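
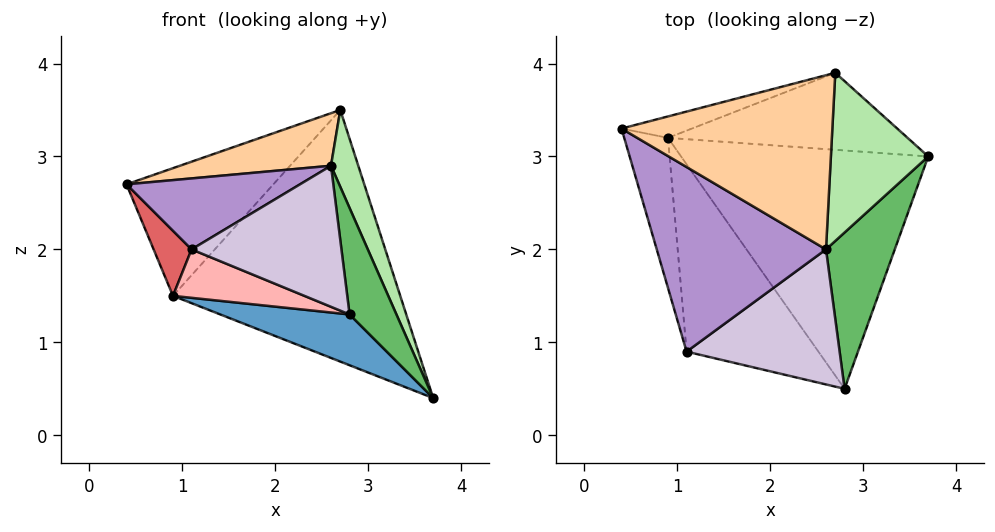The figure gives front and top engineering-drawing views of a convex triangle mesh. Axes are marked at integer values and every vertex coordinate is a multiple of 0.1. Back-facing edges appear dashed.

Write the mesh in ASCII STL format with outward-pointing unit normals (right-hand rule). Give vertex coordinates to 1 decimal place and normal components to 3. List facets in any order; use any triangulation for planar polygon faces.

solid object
 facet normal -0.371 -0.194 -0.908
  outer loop
   vertex 0.9 3.2 1.5
   vertex 3.7 3.0 0.4
   vertex 2.8 0.5 1.3
  endloop
 endfacet
 facet normal -0.196 0.967 -0.162
  outer loop
   vertex 0.9 3.2 1.5
   vertex 0.4 3.3 2.7
   vertex 2.7 3.9 3.5
  endloop
 endfacet
 facet normal -0.047 0.955 -0.292
  outer loop
   vertex 0.9 3.2 1.5
   vertex 2.7 3.9 3.5
   vertex 3.7 3.0 0.4
  endloop
 endfacet
 facet normal -0.250 -0.280 0.927
  outer loop
   vertex 2.6 2.0 2.9
   vertex 2.7 3.9 3.5
   vertex 0.4 3.3 2.7
  endloop
 endfacet
 facet normal 0.923 -0.217 0.319
  outer loop
   vertex 2.6 2.0 2.9
   vertex 2.8 0.5 1.3
   vertex 3.7 3.0 0.4
  endloop
 endfacet
 facet normal 0.926 -0.157 0.344
  outer loop
   vertex 2.6 2.0 2.9
   vertex 3.7 3.0 0.4
   vertex 2.7 3.9 3.5
  endloop
 endfacet
 facet normal -0.916 -0.160 -0.368
  outer loop
   vertex 1.1 0.9 2.0
   vertex 0.4 3.3 2.7
   vertex 0.9 3.2 1.5
  endloop
 endfacet
 facet normal -0.416 -0.228 -0.880
  outer loop
   vertex 1.1 0.9 2.0
   vertex 0.9 3.2 1.5
   vertex 2.8 0.5 1.3
  endloop
 endfacet
 facet normal -0.285 -0.344 0.895
  outer loop
   vertex 1.1 0.9 2.0
   vertex 2.6 2.0 2.9
   vertex 0.4 3.3 2.7
  endloop
 endfacet
 facet normal 0.114 -0.718 0.687
  outer loop
   vertex 1.1 0.9 2.0
   vertex 2.8 0.5 1.3
   vertex 2.6 2.0 2.9
  endloop
 endfacet
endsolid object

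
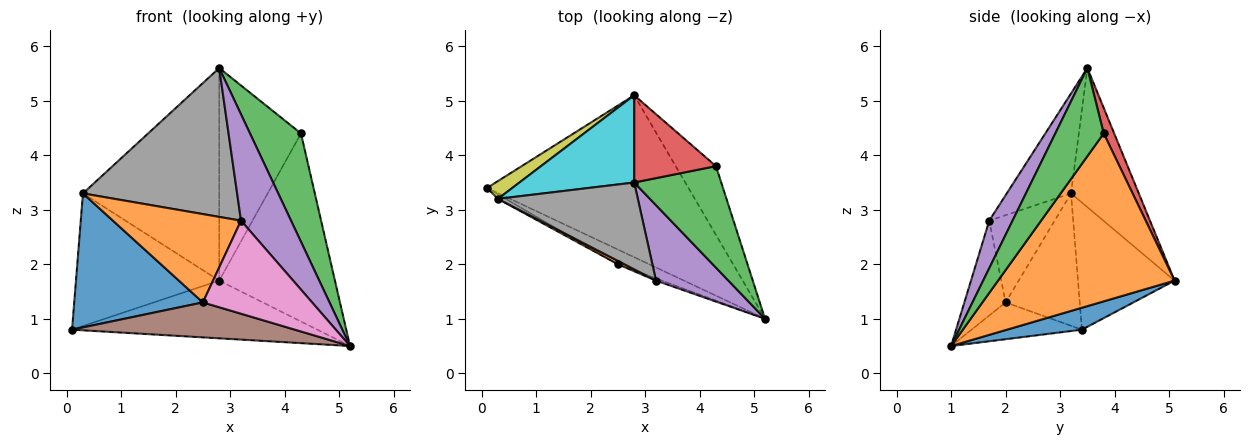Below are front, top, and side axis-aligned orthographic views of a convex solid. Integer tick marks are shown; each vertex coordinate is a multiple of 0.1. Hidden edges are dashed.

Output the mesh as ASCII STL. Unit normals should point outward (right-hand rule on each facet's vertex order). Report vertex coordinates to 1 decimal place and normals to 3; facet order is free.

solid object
 facet normal 0.102 0.334 -0.937
  outer loop
   vertex 2.8 5.1 1.7
   vertex 5.2 1.0 0.5
   vertex 0.1 3.4 0.8
  endloop
 endfacet
 facet normal 0.820 0.538 -0.197
  outer loop
   vertex 4.3 3.8 4.4
   vertex 5.2 1.0 0.5
   vertex 2.8 5.1 1.7
  endloop
 endfacet
 facet normal 0.570 -0.600 0.562
  outer loop
   vertex 4.3 3.8 4.4
   vertex 2.8 3.5 5.6
   vertex 5.2 1.0 0.5
  endloop
 endfacet
 facet normal 0.118 0.919 0.377
  outer loop
   vertex 4.3 3.8 4.4
   vertex 2.8 5.1 1.7
   vertex 2.8 3.5 5.6
  endloop
 endfacet
 facet normal 0.355 -0.762 0.541
  outer loop
   vertex 3.2 1.7 2.8
   vertex 5.2 1.0 0.5
   vertex 2.8 3.5 5.6
  endloop
 endfacet
 facet normal -0.415 -0.838 -0.354
  outer loop
   vertex 2.5 2.0 1.3
   vertex 0.1 3.4 0.8
   vertex 5.2 1.0 0.5
  endloop
 endfacet
 facet normal -0.353 -0.935 -0.022
  outer loop
   vertex 2.5 2.0 1.3
   vertex 5.2 1.0 0.5
   vertex 3.2 1.7 2.8
  endloop
 endfacet
 facet normal -0.339 -0.813 0.474
  outer loop
   vertex 0.3 3.2 3.3
   vertex 3.2 1.7 2.8
   vertex 2.8 3.5 5.6
  endloop
 endfacet
 facet normal -0.556 0.824 0.110
  outer loop
   vertex 0.3 3.2 3.3
   vertex 2.8 5.1 1.7
   vertex 0.1 3.4 0.8
  endloop
 endfacet
 facet normal -0.418 0.840 0.345
  outer loop
   vertex 0.3 3.2 3.3
   vertex 2.8 3.5 5.6
   vertex 2.8 5.1 1.7
  endloop
 endfacet
 facet normal -0.499 -0.866 -0.029
  outer loop
   vertex 0.3 3.2 3.3
   vertex 0.1 3.4 0.8
   vertex 2.5 2.0 1.3
  endloop
 endfacet
 facet normal -0.455 -0.890 0.034
  outer loop
   vertex 0.3 3.2 3.3
   vertex 2.5 2.0 1.3
   vertex 3.2 1.7 2.8
  endloop
 endfacet
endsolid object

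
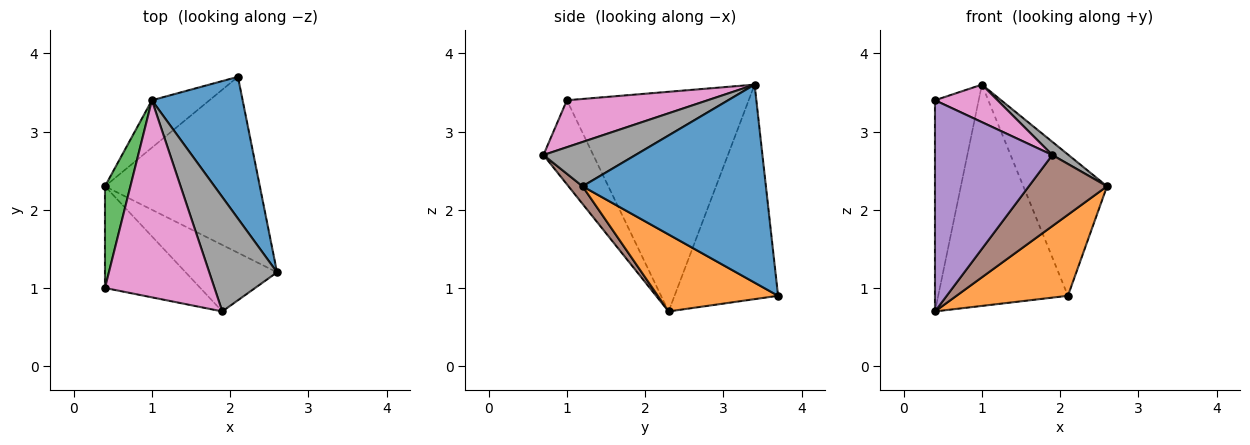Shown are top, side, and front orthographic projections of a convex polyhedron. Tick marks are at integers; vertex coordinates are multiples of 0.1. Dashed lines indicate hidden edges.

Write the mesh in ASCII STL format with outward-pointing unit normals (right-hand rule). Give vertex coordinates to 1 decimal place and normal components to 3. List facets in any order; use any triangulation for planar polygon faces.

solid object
 facet normal 0.840 0.383 0.385
  outer loop
   vertex 1.0 3.4 3.6
   vertex 2.6 1.2 2.3
   vertex 2.1 3.7 0.9
  endloop
 endfacet
 facet normal 0.411 -0.381 -0.828
  outer loop
   vertex 0.4 2.3 0.7
   vertex 2.1 3.7 0.9
   vertex 2.6 1.2 2.3
  endloop
 endfacet
 facet normal -0.966 0.232 0.112
  outer loop
   vertex 0.4 2.3 0.7
   vertex 0.4 1.0 3.4
   vertex 1.0 3.4 3.6
  endloop
 endfacet
 facet normal -0.615 0.771 -0.165
  outer loop
   vertex 0.4 2.3 0.7
   vertex 1.0 3.4 3.6
   vertex 2.1 3.7 0.9
  endloop
 endfacet
 facet normal -0.357 -0.841 -0.405
  outer loop
   vertex 1.9 0.7 2.7
   vertex 0.4 1.0 3.4
   vertex 0.4 2.3 0.7
  endloop
 endfacet
 facet normal 0.130 -0.724 -0.677
  outer loop
   vertex 1.9 0.7 2.7
   vertex 0.4 2.3 0.7
   vertex 2.6 1.2 2.3
  endloop
 endfacet
 facet normal 0.388 -0.172 0.905
  outer loop
   vertex 1.9 0.7 2.7
   vertex 1.0 3.4 3.6
   vertex 0.4 1.0 3.4
  endloop
 endfacet
 facet normal 0.545 -0.096 0.833
  outer loop
   vertex 1.9 0.7 2.7
   vertex 2.6 1.2 2.3
   vertex 1.0 3.4 3.6
  endloop
 endfacet
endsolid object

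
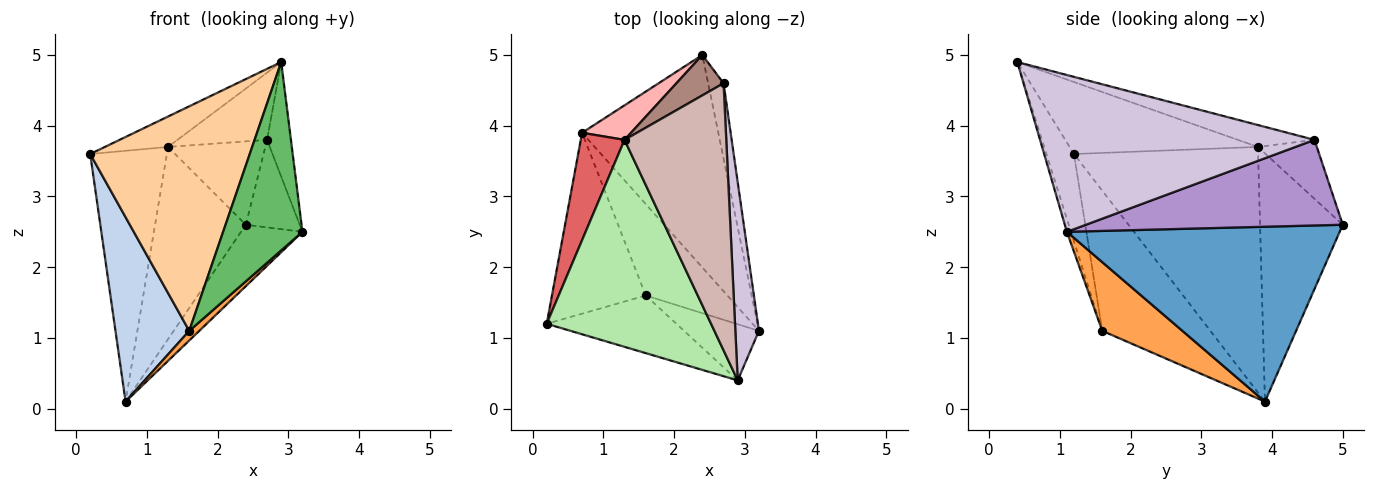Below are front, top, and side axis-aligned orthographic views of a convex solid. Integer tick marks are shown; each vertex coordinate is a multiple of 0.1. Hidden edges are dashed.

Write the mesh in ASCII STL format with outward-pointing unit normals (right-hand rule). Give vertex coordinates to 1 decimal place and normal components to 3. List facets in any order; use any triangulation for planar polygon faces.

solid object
 facet normal 0.777 0.175 -0.605
  outer loop
   vertex 0.7 3.9 0.1
   vertex 2.4 5.0 2.6
   vertex 3.2 1.1 2.5
  endloop
 endfacet
 facet normal -0.723 -0.493 -0.484
  outer loop
   vertex 1.6 1.6 1.1
   vertex 0.2 1.2 3.6
   vertex 0.7 3.9 0.1
  endloop
 endfacet
 facet normal 0.642 -0.080 -0.762
  outer loop
   vertex 1.6 1.6 1.1
   vertex 0.7 3.9 0.1
   vertex 3.2 1.1 2.5
  endloop
 endfacet
 facet normal -0.165 -0.955 -0.245
  outer loop
   vertex 1.6 1.6 1.1
   vertex 2.9 0.4 4.9
   vertex 0.2 1.2 3.6
  endloop
 endfacet
 facet normal -0.049 -0.957 -0.285
  outer loop
   vertex 1.6 1.6 1.1
   vertex 3.2 1.1 2.5
   vertex 2.9 0.4 4.9
  endloop
 endfacet
 facet normal -0.398 0.133 0.908
  outer loop
   vertex 1.3 3.8 3.7
   vertex 0.2 1.2 3.6
   vertex 2.9 0.4 4.9
  endloop
 endfacet
 facet normal -0.911 0.379 0.162
  outer loop
   vertex 1.3 3.8 3.7
   vertex 0.7 3.9 0.1
   vertex 0.2 1.2 3.6
  endloop
 endfacet
 facet normal -0.668 0.733 0.132
  outer loop
   vertex 1.3 3.8 3.7
   vertex 2.4 5.0 2.6
   vertex 0.7 3.9 0.1
  endloop
 endfacet
 facet normal 0.964 0.202 -0.174
  outer loop
   vertex 2.7 4.6 3.8
   vertex 3.2 1.1 2.5
   vertex 2.4 5.0 2.6
  endloop
 endfacet
 facet normal 0.985 0.086 0.148
  outer loop
   vertex 2.7 4.6 3.8
   vertex 2.9 0.4 4.9
   vertex 3.2 1.1 2.5
  endloop
 endfacet
 facet normal -0.479 0.790 0.383
  outer loop
   vertex 2.7 4.6 3.8
   vertex 2.4 5.0 2.6
   vertex 1.3 3.8 3.7
  endloop
 endfacet
 facet normal -0.204 0.239 0.949
  outer loop
   vertex 2.7 4.6 3.8
   vertex 1.3 3.8 3.7
   vertex 2.9 0.4 4.9
  endloop
 endfacet
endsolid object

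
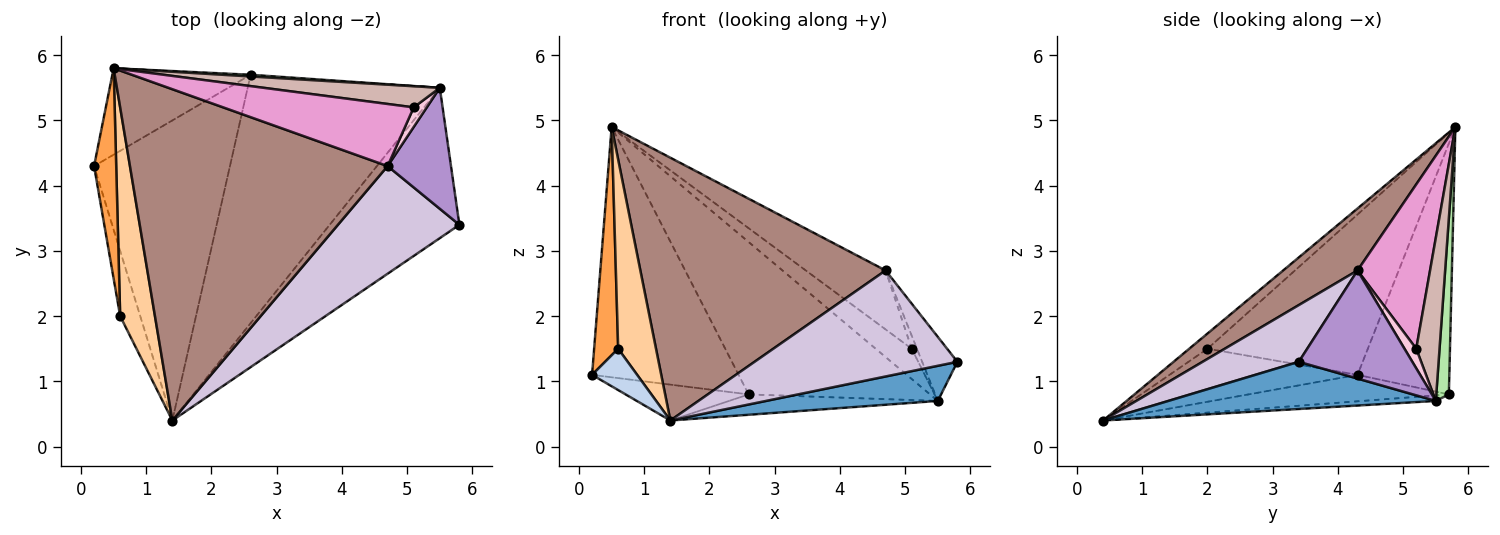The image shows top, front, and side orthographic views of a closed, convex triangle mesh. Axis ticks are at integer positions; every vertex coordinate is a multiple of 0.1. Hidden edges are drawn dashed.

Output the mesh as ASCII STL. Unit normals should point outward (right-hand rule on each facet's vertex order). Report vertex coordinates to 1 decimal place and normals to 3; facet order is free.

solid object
 facet normal 0.334 -0.215 -0.918
  outer loop
   vertex 5.5 5.5 0.7
   vertex 5.8 3.4 1.3
   vertex 1.4 0.4 0.4
  endloop
 endfacet
 facet normal -0.913 -0.219 -0.345
  outer loop
   vertex 0.6 2.0 1.5
   vertex 0.2 4.3 1.1
   vertex 1.4 0.4 0.4
  endloop
 endfacet
 facet normal -0.980 -0.147 0.135
  outer loop
   vertex 0.6 2.0 1.5
   vertex 0.5 5.8 4.9
   vertex 0.2 4.3 1.1
  endloop
 endfacet
 facet normal -0.308 -0.639 0.705
  outer loop
   vertex 0.6 2.0 1.5
   vertex 1.4 0.4 0.4
   vertex 0.5 5.8 4.9
  endloop
 endfacet
 facet normal -0.510 0.813 -0.281
  outer loop
   vertex 2.6 5.7 0.8
   vertex 0.2 4.3 1.1
   vertex 0.5 5.8 4.9
  endloop
 endfacet
 facet normal 0.069 0.998 0.011
  outer loop
   vertex 2.6 5.7 0.8
   vertex 0.5 5.8 4.9
   vertex 5.5 5.5 0.7
  endloop
 endfacet
 facet normal -0.190 0.117 -0.975
  outer loop
   vertex 2.6 5.7 0.8
   vertex 1.4 0.4 0.4
   vertex 0.2 4.3 1.1
  endloop
 endfacet
 facet normal -0.029 0.082 -0.996
  outer loop
   vertex 2.6 5.7 0.8
   vertex 5.5 5.5 0.7
   vertex 1.4 0.4 0.4
  endloop
 endfacet
 facet normal 0.833 0.259 0.489
  outer loop
   vertex 4.7 4.3 2.7
   vertex 5.8 3.4 1.3
   vertex 5.5 5.5 0.7
  endloop
 endfacet
 facet normal 0.316 -0.666 0.676
  outer loop
   vertex 4.7 4.3 2.7
   vertex 1.4 0.4 0.4
   vertex 5.8 3.4 1.3
  endloop
 endfacet
 facet normal 0.185 -0.611 0.770
  outer loop
   vertex 4.7 4.3 2.7
   vertex 0.5 5.8 4.9
   vertex 1.4 0.4 0.4
  endloop
 endfacet
 facet normal 0.468 0.724 0.506
  outer loop
   vertex 5.1 5.2 1.5
   vertex 5.5 5.5 0.7
   vertex 0.5 5.8 4.9
  endloop
 endfacet
 facet normal 0.530 0.584 0.615
  outer loop
   vertex 5.1 5.2 1.5
   vertex 0.5 5.8 4.9
   vertex 4.7 4.3 2.7
  endloop
 endfacet
 facet normal 0.780 0.347 0.520
  outer loop
   vertex 5.1 5.2 1.5
   vertex 4.7 4.3 2.7
   vertex 5.5 5.5 0.7
  endloop
 endfacet
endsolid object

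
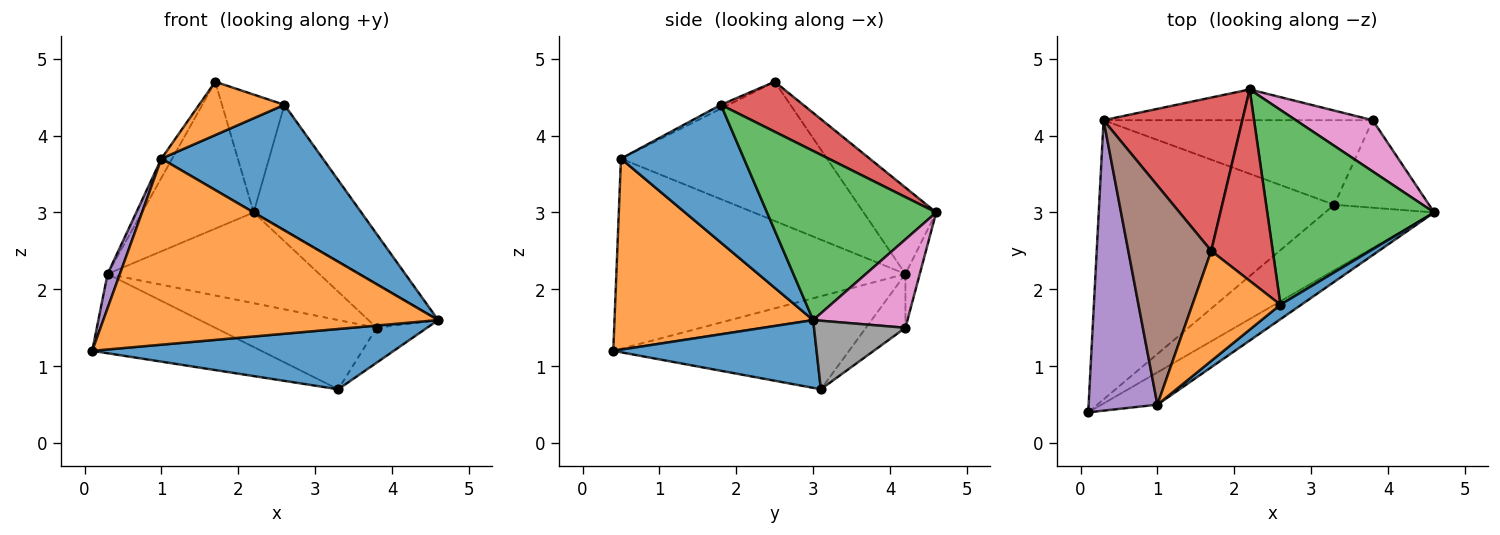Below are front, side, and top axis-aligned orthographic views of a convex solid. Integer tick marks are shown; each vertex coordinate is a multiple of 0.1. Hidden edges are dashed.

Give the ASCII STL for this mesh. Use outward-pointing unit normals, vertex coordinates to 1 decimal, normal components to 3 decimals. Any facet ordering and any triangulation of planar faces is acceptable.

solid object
 facet normal 0.416 -0.616 -0.669
  outer loop
   vertex 3.3 3.1 0.7
   vertex 4.6 3.0 1.6
   vertex 0.1 0.4 1.2
  endloop
 endfacet
 facet normal 0.505 -0.851 -0.148
  outer loop
   vertex 1.0 0.5 3.7
   vertex 0.1 0.4 1.2
   vertex 4.6 3.0 1.6
  endloop
 endfacet
 facet normal -0.356 0.255 -0.899
  outer loop
   vertex 0.3 4.2 2.2
   vertex 3.3 3.1 0.7
   vertex 0.1 0.4 1.2
  endloop
 endfacet
 facet normal -0.410 0.631 0.659
  outer loop
   vertex 0.3 4.2 2.2
   vertex 1.7 2.5 4.7
   vertex 2.2 4.6 3.0
  endloop
 endfacet
 facet normal -0.940 -0.040 0.340
  outer loop
   vertex 0.3 4.2 2.2
   vertex 0.1 0.4 1.2
   vertex 1.0 0.5 3.7
  endloop
 endfacet
 facet normal -0.858 0.045 0.511
  outer loop
   vertex 0.3 4.2 2.2
   vertex 1.0 0.5 3.7
   vertex 1.7 2.5 4.7
  endloop
 endfacet
 facet normal 0.659 0.487 0.573
  outer loop
   vertex 3.8 4.2 1.5
   vertex 2.2 4.6 3.0
   vertex 4.6 3.0 1.6
  endloop
 endfacet
 facet normal 0.558 0.307 -0.771
  outer loop
   vertex 3.8 4.2 1.5
   vertex 4.6 3.0 1.6
   vertex 3.3 3.1 0.7
  endloop
 endfacet
 facet normal -0.064 0.945 -0.320
  outer loop
   vertex 3.8 4.2 1.5
   vertex 0.3 4.2 2.2
   vertex 2.2 4.6 3.0
  endloop
 endfacet
 facet normal -0.153 0.626 -0.765
  outer loop
   vertex 3.8 4.2 1.5
   vertex 3.3 3.1 0.7
   vertex 0.3 4.2 2.2
  endloop
 endfacet
 facet normal 0.603 -0.792 0.092
  outer loop
   vertex 2.6 1.8 4.4
   vertex 1.0 0.5 3.7
   vertex 4.6 3.0 1.6
  endloop
 endfacet
 facet normal -0.039 -0.436 0.899
  outer loop
   vertex 2.6 1.8 4.4
   vertex 1.7 2.5 4.7
   vertex 1.0 0.5 3.7
  endloop
 endfacet
 facet normal 0.648 0.413 0.640
  outer loop
   vertex 2.6 1.8 4.4
   vertex 4.6 3.0 1.6
   vertex 2.2 4.6 3.0
  endloop
 endfacet
 facet normal 0.569 0.431 0.700
  outer loop
   vertex 2.6 1.8 4.4
   vertex 2.2 4.6 3.0
   vertex 1.7 2.5 4.7
  endloop
 endfacet
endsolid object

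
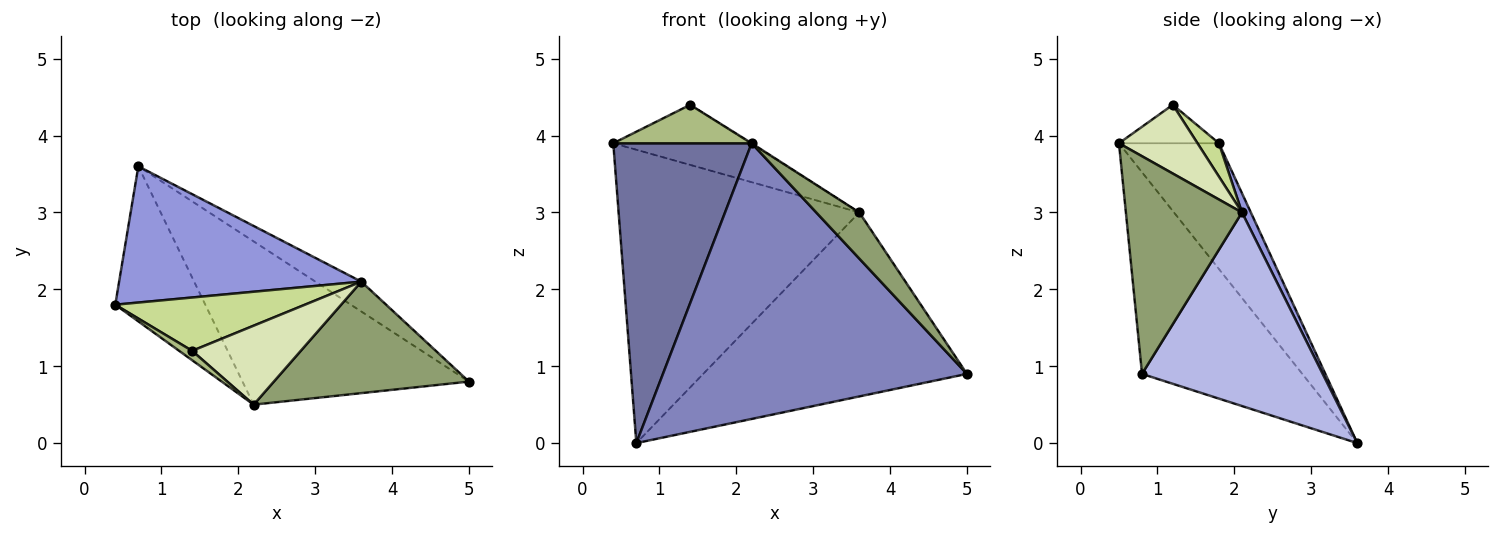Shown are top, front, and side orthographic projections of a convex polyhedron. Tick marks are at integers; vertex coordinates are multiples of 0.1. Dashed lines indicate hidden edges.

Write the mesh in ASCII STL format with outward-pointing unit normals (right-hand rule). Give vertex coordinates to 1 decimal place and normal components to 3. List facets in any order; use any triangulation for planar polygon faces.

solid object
 facet normal -0.540 -0.748 -0.387
  outer loop
   vertex 2.2 0.5 3.9
   vertex 0.4 1.8 3.9
   vertex 0.7 3.6 0.0
  endloop
 endfacet
 facet normal -0.413 -0.784 -0.464
  outer loop
   vertex 2.2 0.5 3.9
   vertex 0.7 3.6 0.0
   vertex 5.0 0.8 0.9
  endloop
 endfacet
 facet normal 0.033 0.906 0.421
  outer loop
   vertex 3.6 2.1 3.0
   vertex 0.7 3.6 0.0
   vertex 0.4 1.8 3.9
  endloop
 endfacet
 facet normal 0.560 0.818 -0.133
  outer loop
   vertex 3.6 2.1 3.0
   vertex 5.0 0.8 0.9
   vertex 0.7 3.6 0.0
  endloop
 endfacet
 facet normal 0.718 -0.266 0.643
  outer loop
   vertex 3.6 2.1 3.0
   vertex 2.2 0.5 3.9
   vertex 5.0 0.8 0.9
  endloop
 endfacet
 facet normal -0.574 -0.795 0.194
  outer loop
   vertex 1.4 1.2 4.4
   vertex 0.4 1.8 3.9
   vertex 2.2 0.5 3.9
  endloop
 endfacet
 facet normal 0.116 0.743 0.660
  outer loop
   vertex 1.4 1.2 4.4
   vertex 3.6 2.1 3.0
   vertex 0.4 1.8 3.9
  endloop
 endfacet
 facet normal 0.535 0.007 0.845
  outer loop
   vertex 1.4 1.2 4.4
   vertex 2.2 0.5 3.9
   vertex 3.6 2.1 3.0
  endloop
 endfacet
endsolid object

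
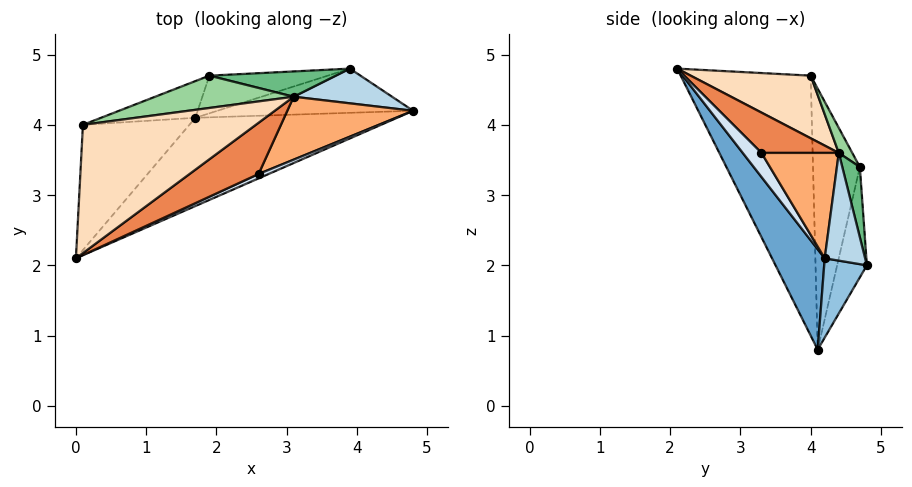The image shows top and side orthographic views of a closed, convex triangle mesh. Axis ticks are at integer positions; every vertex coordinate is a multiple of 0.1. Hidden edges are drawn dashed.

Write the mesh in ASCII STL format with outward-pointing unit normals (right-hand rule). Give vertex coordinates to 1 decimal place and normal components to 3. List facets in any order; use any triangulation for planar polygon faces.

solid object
 facet normal 0.186 -0.908 -0.375
  outer loop
   vertex 1.7 4.1 0.8
   vertex 4.8 4.2 2.1
   vertex 0.0 2.1 4.8
  endloop
 endfacet
 facet normal 0.348 0.378 -0.858
  outer loop
   vertex 3.9 4.8 2.0
   vertex 4.8 4.2 2.1
   vertex 1.7 4.1 0.8
  endloop
 endfacet
 facet normal 0.468 0.773 0.427
  outer loop
   vertex 3.1 4.4 3.6
   vertex 4.8 4.2 2.1
   vertex 3.9 4.8 2.0
  endloop
 endfacet
 facet normal 0.486 -0.850 0.202
  outer loop
   vertex 2.6 3.3 3.6
   vertex 0.0 2.1 4.8
   vertex 4.8 4.2 2.1
  endloop
 endfacet
 facet normal 0.492 -0.223 0.842
  outer loop
   vertex 2.6 3.3 3.6
   vertex 3.1 4.4 3.6
   vertex 0.0 2.1 4.8
  endloop
 endfacet
 facet normal 0.616 -0.280 0.736
  outer loop
   vertex 2.6 3.3 3.6
   vertex 4.8 4.2 2.1
   vertex 3.1 4.4 3.6
  endloop
 endfacet
 facet normal -0.925 0.029 -0.379
  outer loop
   vertex 0.1 4.0 4.7
   vertex 1.7 4.1 0.8
   vertex 0.0 2.1 4.8
  endloop
 endfacet
 facet normal 0.340 0.032 0.940
  outer loop
   vertex 0.1 4.0 4.7
   vertex 0.0 2.1 4.8
   vertex 3.1 4.4 3.6
  endloop
 endfacet
 facet normal 0.179 0.930 0.322
  outer loop
   vertex 1.9 4.7 3.4
   vertex 3.1 4.4 3.6
   vertex 3.9 4.8 2.0
  endloop
 endfacet
 facet normal 0.105 0.808 0.580
  outer loop
   vertex 1.9 4.7 3.4
   vertex 0.1 4.0 4.7
   vertex 3.1 4.4 3.6
  endloop
 endfacet
 facet normal -0.193 0.959 -0.207
  outer loop
   vertex 1.9 4.7 3.4
   vertex 3.9 4.8 2.0
   vertex 1.7 4.1 0.8
  endloop
 endfacet
 facet normal -0.459 0.873 -0.166
  outer loop
   vertex 1.9 4.7 3.4
   vertex 1.7 4.1 0.8
   vertex 0.1 4.0 4.7
  endloop
 endfacet
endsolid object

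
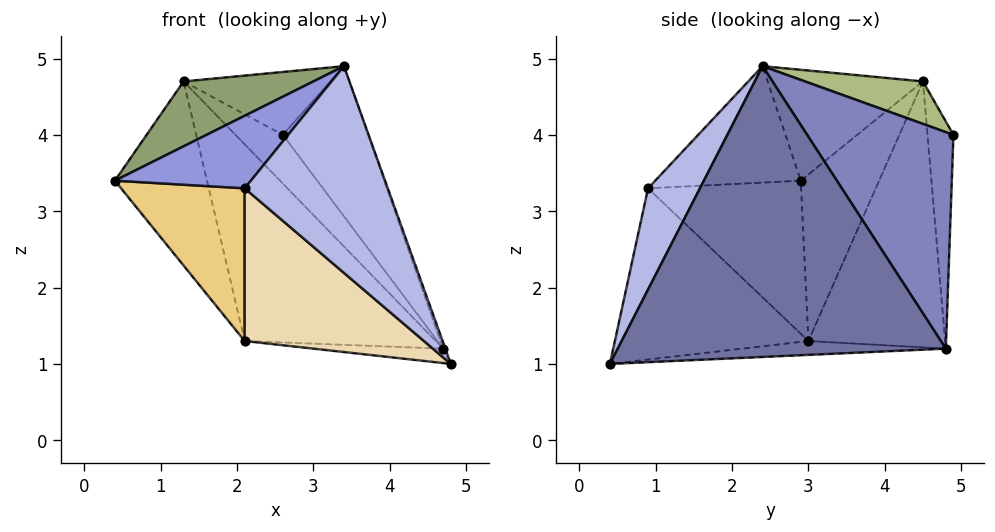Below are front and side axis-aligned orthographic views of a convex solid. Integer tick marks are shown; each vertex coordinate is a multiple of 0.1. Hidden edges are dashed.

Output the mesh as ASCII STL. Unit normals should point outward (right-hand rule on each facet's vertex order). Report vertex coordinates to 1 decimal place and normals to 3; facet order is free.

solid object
 facet normal 0.942 0.006 0.335
  outer loop
   vertex 4.7 4.8 1.2
   vertex 3.4 2.4 4.9
   vertex 4.8 0.4 1.0
  endloop
 endfacet
 facet normal 0.731 0.426 0.533
  outer loop
   vertex 4.7 4.8 1.2
   vertex 2.6 4.9 4.0
   vertex 3.4 2.4 4.9
  endloop
 endfacet
 facet normal -0.460 -0.430 0.777
  outer loop
   vertex 2.1 0.9 3.3
   vertex 3.4 2.4 4.9
   vertex 0.4 2.9 3.4
  endloop
 endfacet
 facet normal 0.292 -0.805 0.517
  outer loop
   vertex 2.1 0.9 3.3
   vertex 4.8 0.4 1.0
   vertex 3.4 2.4 4.9
  endloop
 endfacet
 facet normal -0.463 -0.387 0.797
  outer loop
   vertex 1.3 4.5 4.7
   vertex 0.4 2.9 3.4
   vertex 3.4 2.4 4.9
  endloop
 endfacet
 facet normal 0.331 0.412 0.849
  outer loop
   vertex 1.3 4.5 4.7
   vertex 3.4 2.4 4.9
   vertex 2.6 4.9 4.0
  endloop
 endfacet
 facet normal -0.448 0.816 -0.365
  outer loop
   vertex 1.3 4.5 4.7
   vertex 2.6 4.9 4.0
   vertex 4.7 4.8 1.2
  endloop
 endfacet
 facet normal -0.582 0.684 -0.439
  outer loop
   vertex 2.1 3.0 1.3
   vertex 0.4 2.9 3.4
   vertex 1.3 4.5 4.7
  endloop
 endfacet
 facet normal -0.521 0.729 -0.444
  outer loop
   vertex 2.1 3.0 1.3
   vertex 1.3 4.5 4.7
   vertex 4.7 4.8 1.2
  endloop
 endfacet
 facet normal -0.069 0.044 -0.997
  outer loop
   vertex 2.1 3.0 1.3
   vertex 4.7 4.8 1.2
   vertex 4.8 0.4 1.0
  endloop
 endfacet
 facet normal -0.649 -0.524 -0.551
  outer loop
   vertex 2.1 3.0 1.3
   vertex 2.1 0.9 3.3
   vertex 0.4 2.9 3.4
  endloop
 endfacet
 facet normal -0.597 -0.553 -0.581
  outer loop
   vertex 2.1 3.0 1.3
   vertex 4.8 0.4 1.0
   vertex 2.1 0.9 3.3
  endloop
 endfacet
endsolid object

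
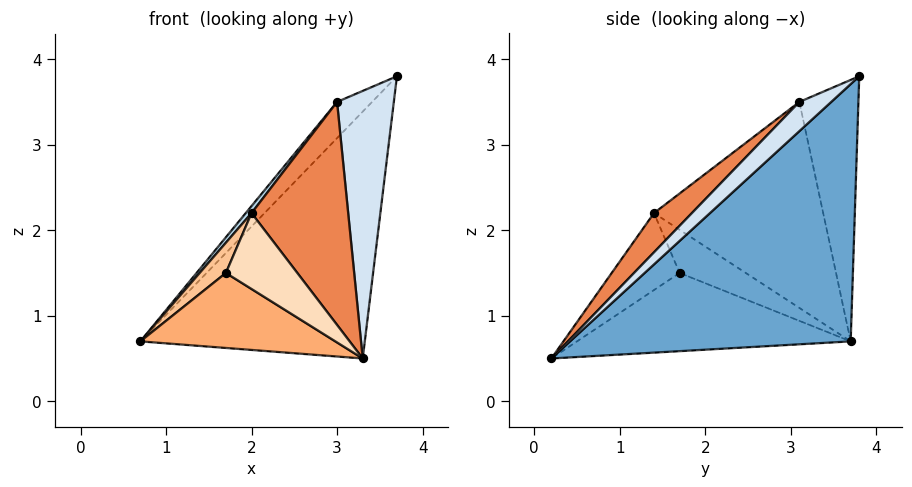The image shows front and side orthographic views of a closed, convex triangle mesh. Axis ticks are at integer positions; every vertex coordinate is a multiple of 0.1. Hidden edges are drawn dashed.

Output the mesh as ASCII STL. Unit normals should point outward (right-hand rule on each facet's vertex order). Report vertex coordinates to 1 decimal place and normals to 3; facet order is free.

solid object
 facet normal 0.617 0.493 -0.613
  outer loop
   vertex 3.3 0.2 0.5
   vertex 0.7 3.7 0.7
   vertex 3.7 3.8 3.8
  endloop
 endfacet
 facet normal -0.666 0.395 0.632
  outer loop
   vertex 3.0 3.1 3.5
   vertex 3.7 3.8 3.8
   vertex 0.7 3.7 0.7
  endloop
 endfacet
 facet normal -0.775 -0.027 0.631
  outer loop
   vertex 3.0 3.1 3.5
   vertex 0.7 3.7 0.7
   vertex 2.0 1.4 2.2
  endloop
 endfacet
 facet normal 0.365 -0.651 0.666
  outer loop
   vertex 3.0 3.1 3.5
   vertex 3.3 0.2 0.5
   vertex 3.7 3.8 3.8
  endloop
 endfacet
 facet normal 0.267 -0.680 0.684
  outer loop
   vertex 3.0 3.1 3.5
   vertex 2.0 1.4 2.2
   vertex 3.3 0.2 0.5
  endloop
 endfacet
 facet normal -0.747 -0.533 -0.397
  outer loop
   vertex 1.7 1.7 1.5
   vertex 0.7 3.7 0.7
   vertex 3.3 0.2 0.5
  endloop
 endfacet
 facet normal -0.904 -0.358 0.234
  outer loop
   vertex 1.7 1.7 1.5
   vertex 2.0 1.4 2.2
   vertex 0.7 3.7 0.7
  endloop
 endfacet
 facet normal -0.689 -0.725 -0.015
  outer loop
   vertex 1.7 1.7 1.5
   vertex 3.3 0.2 0.5
   vertex 2.0 1.4 2.2
  endloop
 endfacet
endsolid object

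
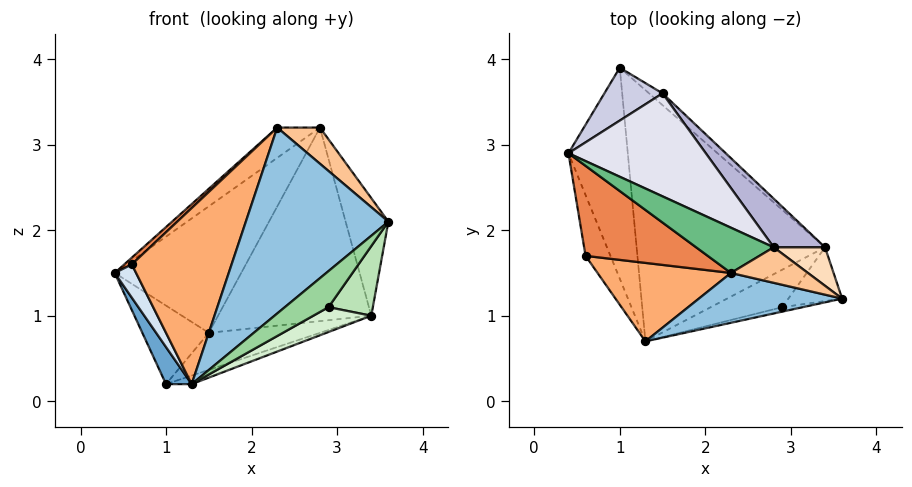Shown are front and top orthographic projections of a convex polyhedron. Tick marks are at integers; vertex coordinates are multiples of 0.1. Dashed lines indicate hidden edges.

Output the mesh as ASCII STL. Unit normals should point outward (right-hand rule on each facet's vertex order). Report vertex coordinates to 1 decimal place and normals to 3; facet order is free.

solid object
 facet normal -0.879 -0.082 -0.469
  outer loop
   vertex 1.0 3.9 0.2
   vertex 1.3 0.7 0.2
   vertex 0.4 2.9 1.5
  endloop
 endfacet
 facet normal -0.004 -0.966 0.259
  outer loop
   vertex 2.3 1.5 3.2
   vertex 1.3 0.7 0.2
   vertex 3.6 1.2 2.1
  endloop
 endfacet
 facet normal 0.341 0.032 -0.939
  outer loop
   vertex 3.4 1.8 1.0
   vertex 1.3 0.7 0.2
   vertex 1.0 3.9 0.2
  endloop
 endfacet
 facet normal -0.925 -0.182 -0.333
  outer loop
   vertex 0.6 1.7 1.6
   vertex 0.4 2.9 1.5
   vertex 1.3 0.7 0.2
  endloop
 endfacet
 facet normal -0.688 -0.054 0.724
  outer loop
   vertex 0.6 1.7 1.6
   vertex 2.3 1.5 3.2
   vertex 0.4 2.9 1.5
  endloop
 endfacet
 facet normal -0.440 -0.820 0.365
  outer loop
   vertex 0.6 1.7 1.6
   vertex 1.3 0.7 0.2
   vertex 2.3 1.5 3.2
  endloop
 endfacet
 facet normal 0.394 -0.656 0.644
  outer loop
   vertex 2.8 1.8 3.2
   vertex 2.3 1.5 3.2
   vertex 3.6 1.2 2.1
  endloop
 endfacet
 facet normal 0.752 0.627 0.205
  outer loop
   vertex 2.8 1.8 3.2
   vertex 3.6 1.2 2.1
   vertex 3.4 1.8 1.0
  endloop
 endfacet
 facet normal -0.317 0.528 0.788
  outer loop
   vertex 2.8 1.8 3.2
   vertex 0.4 2.9 1.5
   vertex 2.3 1.5 3.2
  endloop
 endfacet
 facet normal 0.302 -0.946 -0.117
  outer loop
   vertex 2.9 1.1 1.1
   vertex 3.6 1.2 2.1
   vertex 1.3 0.7 0.2
  endloop
 endfacet
 facet normal 0.702 -0.564 -0.435
  outer loop
   vertex 2.9 1.1 1.1
   vertex 3.4 1.8 1.0
   vertex 3.6 1.2 2.1
  endloop
 endfacet
 facet normal 0.519 -0.472 -0.712
  outer loop
   vertex 2.9 1.1 1.1
   vertex 1.3 0.7 0.2
   vertex 3.4 1.8 1.0
  endloop
 endfacet
 facet normal 0.683 0.696 -0.221
  outer loop
   vertex 1.5 3.6 0.8
   vertex 3.4 1.8 1.0
   vertex 1.0 3.9 0.2
  endloop
 endfacet
 facet normal 0.666 0.723 0.182
  outer loop
   vertex 1.5 3.6 0.8
   vertex 2.8 1.8 3.2
   vertex 3.4 1.8 1.0
  endloop
 endfacet
 facet normal -0.170 0.817 0.550
  outer loop
   vertex 1.5 3.6 0.8
   vertex 1.0 3.9 0.2
   vertex 0.4 2.9 1.5
  endloop
 endfacet
 facet normal -0.091 0.772 0.629
  outer loop
   vertex 1.5 3.6 0.8
   vertex 0.4 2.9 1.5
   vertex 2.8 1.8 3.2
  endloop
 endfacet
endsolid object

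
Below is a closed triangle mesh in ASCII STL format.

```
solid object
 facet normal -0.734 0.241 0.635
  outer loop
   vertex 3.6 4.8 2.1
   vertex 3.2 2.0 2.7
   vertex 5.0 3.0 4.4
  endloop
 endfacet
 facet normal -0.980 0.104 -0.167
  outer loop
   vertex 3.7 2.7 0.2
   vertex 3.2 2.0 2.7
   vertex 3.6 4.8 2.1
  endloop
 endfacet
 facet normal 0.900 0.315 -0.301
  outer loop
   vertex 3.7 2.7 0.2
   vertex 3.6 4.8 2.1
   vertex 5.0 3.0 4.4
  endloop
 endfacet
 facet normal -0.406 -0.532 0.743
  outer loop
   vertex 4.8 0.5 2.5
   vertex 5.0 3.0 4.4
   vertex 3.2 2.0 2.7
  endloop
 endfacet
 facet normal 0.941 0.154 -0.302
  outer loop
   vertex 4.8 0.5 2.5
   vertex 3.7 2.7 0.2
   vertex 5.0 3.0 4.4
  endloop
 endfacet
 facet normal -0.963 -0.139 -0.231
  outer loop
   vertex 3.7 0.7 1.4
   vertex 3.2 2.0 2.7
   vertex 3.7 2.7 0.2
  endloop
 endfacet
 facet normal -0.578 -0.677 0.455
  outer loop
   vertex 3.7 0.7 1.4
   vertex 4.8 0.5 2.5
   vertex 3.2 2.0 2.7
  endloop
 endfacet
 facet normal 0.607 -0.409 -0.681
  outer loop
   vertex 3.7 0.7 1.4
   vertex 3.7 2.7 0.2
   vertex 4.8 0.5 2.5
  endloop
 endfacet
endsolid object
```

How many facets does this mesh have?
8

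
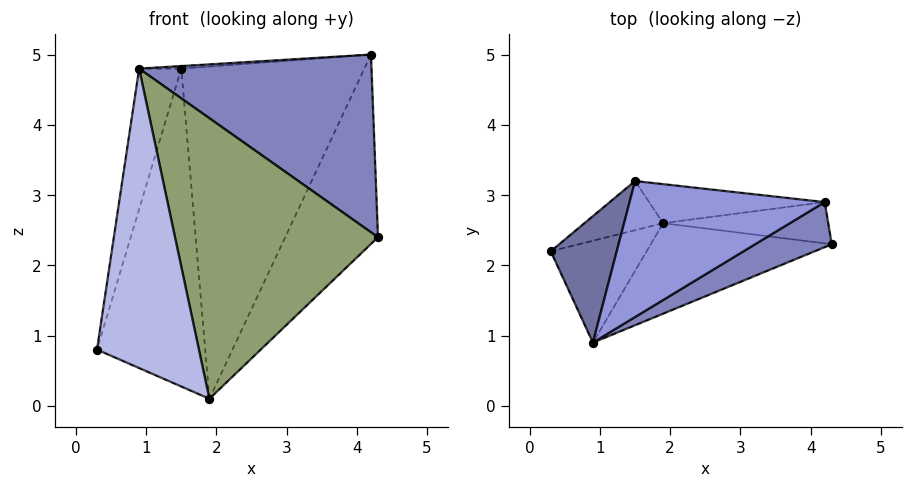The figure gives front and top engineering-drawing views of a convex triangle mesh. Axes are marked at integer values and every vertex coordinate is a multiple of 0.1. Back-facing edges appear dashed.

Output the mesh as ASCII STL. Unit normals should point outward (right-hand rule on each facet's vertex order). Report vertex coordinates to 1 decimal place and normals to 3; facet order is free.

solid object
 facet normal -0.944 0.246 0.222
  outer loop
   vertex 1.5 3.2 4.8
   vertex 0.3 2.2 0.8
   vertex 0.9 0.9 4.8
  endloop
 endfacet
 facet normal 0.497 -0.841 0.213
  outer loop
   vertex 4.2 2.9 5.0
   vertex 0.9 0.9 4.8
   vertex 4.3 2.3 2.4
  endloop
 endfacet
 facet normal -0.072 0.019 0.997
  outer loop
   vertex 4.2 2.9 5.0
   vertex 1.5 3.2 4.8
   vertex 0.9 0.9 4.8
  endloop
 endfacet
 facet normal 0.095 -0.942 -0.321
  outer loop
   vertex 1.9 2.6 0.1
   vertex 0.9 0.9 4.8
   vertex 0.3 2.2 0.8
  endloop
 endfacet
 facet normal 0.173 -0.937 -0.302
  outer loop
   vertex 1.9 2.6 0.1
   vertex 4.3 2.3 2.4
   vertex 0.9 0.9 4.8
  endloop
 endfacet
 facet normal -0.300 0.943 -0.146
  outer loop
   vertex 1.9 2.6 0.1
   vertex 0.3 2.2 0.8
   vertex 1.5 3.2 4.8
  endloop
 endfacet
 facet normal 0.310 0.929 -0.202
  outer loop
   vertex 1.9 2.6 0.1
   vertex 4.2 2.9 5.0
   vertex 4.3 2.3 2.4
  endloop
 endfacet
 facet normal 0.118 0.986 -0.116
  outer loop
   vertex 1.9 2.6 0.1
   vertex 1.5 3.2 4.8
   vertex 4.2 2.9 5.0
  endloop
 endfacet
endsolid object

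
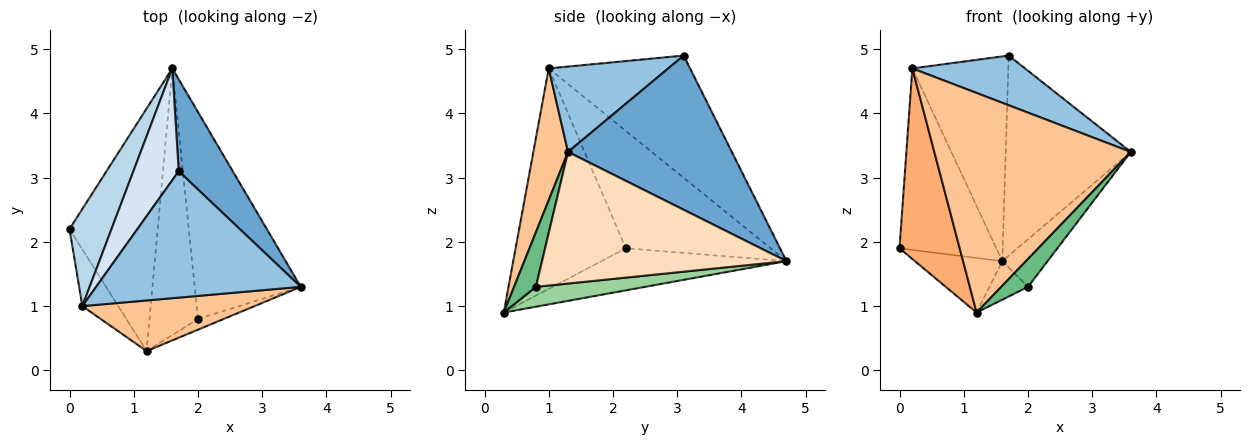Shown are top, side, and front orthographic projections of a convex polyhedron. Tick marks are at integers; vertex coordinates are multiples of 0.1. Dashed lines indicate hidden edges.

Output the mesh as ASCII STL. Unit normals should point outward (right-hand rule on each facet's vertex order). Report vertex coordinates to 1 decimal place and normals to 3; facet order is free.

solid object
 facet normal 0.766 0.585 0.268
  outer loop
   vertex 1.7 3.1 4.9
   vertex 3.6 1.3 3.4
   vertex 1.6 4.7 1.7
  endloop
 endfacet
 facet normal 0.362 -0.341 0.868
  outer loop
   vertex 0.2 1.0 4.7
   vertex 3.6 1.3 3.4
   vertex 1.7 3.1 4.9
  endloop
 endfacet
 facet normal -0.797 0.533 0.285
  outer loop
   vertex 0.2 1.0 4.7
   vertex 1.6 4.7 1.7
   vertex 0.0 2.2 1.9
  endloop
 endfacet
 facet normal -0.791 0.537 0.293
  outer loop
   vertex 0.2 1.0 4.7
   vertex 1.7 3.1 4.9
   vertex 1.6 4.7 1.7
  endloop
 endfacet
 facet normal -0.422 0.199 -0.885
  outer loop
   vertex 1.2 0.3 0.9
   vertex 0.0 2.2 1.9
   vertex 1.6 4.7 1.7
  endloop
 endfacet
 facet normal -0.869 -0.474 -0.141
  outer loop
   vertex 1.2 0.3 0.9
   vertex 0.2 1.0 4.7
   vertex 0.0 2.2 1.9
  endloop
 endfacet
 facet normal 0.169 -0.960 0.221
  outer loop
   vertex 1.2 0.3 0.9
   vertex 3.6 1.3 3.4
   vertex 0.2 1.0 4.7
  endloop
 endfacet
 facet normal 0.771 0.143 -0.621
  outer loop
   vertex 2.0 0.8 1.3
   vertex 1.6 4.7 1.7
   vertex 3.6 1.3 3.4
  endloop
 endfacet
 facet normal 0.607 -0.742 -0.285
  outer loop
   vertex 2.0 0.8 1.3
   vertex 3.6 1.3 3.4
   vertex 1.2 0.3 0.9
  endloop
 endfacet
 facet normal 0.376 0.133 -0.917
  outer loop
   vertex 2.0 0.8 1.3
   vertex 1.2 0.3 0.9
   vertex 1.6 4.7 1.7
  endloop
 endfacet
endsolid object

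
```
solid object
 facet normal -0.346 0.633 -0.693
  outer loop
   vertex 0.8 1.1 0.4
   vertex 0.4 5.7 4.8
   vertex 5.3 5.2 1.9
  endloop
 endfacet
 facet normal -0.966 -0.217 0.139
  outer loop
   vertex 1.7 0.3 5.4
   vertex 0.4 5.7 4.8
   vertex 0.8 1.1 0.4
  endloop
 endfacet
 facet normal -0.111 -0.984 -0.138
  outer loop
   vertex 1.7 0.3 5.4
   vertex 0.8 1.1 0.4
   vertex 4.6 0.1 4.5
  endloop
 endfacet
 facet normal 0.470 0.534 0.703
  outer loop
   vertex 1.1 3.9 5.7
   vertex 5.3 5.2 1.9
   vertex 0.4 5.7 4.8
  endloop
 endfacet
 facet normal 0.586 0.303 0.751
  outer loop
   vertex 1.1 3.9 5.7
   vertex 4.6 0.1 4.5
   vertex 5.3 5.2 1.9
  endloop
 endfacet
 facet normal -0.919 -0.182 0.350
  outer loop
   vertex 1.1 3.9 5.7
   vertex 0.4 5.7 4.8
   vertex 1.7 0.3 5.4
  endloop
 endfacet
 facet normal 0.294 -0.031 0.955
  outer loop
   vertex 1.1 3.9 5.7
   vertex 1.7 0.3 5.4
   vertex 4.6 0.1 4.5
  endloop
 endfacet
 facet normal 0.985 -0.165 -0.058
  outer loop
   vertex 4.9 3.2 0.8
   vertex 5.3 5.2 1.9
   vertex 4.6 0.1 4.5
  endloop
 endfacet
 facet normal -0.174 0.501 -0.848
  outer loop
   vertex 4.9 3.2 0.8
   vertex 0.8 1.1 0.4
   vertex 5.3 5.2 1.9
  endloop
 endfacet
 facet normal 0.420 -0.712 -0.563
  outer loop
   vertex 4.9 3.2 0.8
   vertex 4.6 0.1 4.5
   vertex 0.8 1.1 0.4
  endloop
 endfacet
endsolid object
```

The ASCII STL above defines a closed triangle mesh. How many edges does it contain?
15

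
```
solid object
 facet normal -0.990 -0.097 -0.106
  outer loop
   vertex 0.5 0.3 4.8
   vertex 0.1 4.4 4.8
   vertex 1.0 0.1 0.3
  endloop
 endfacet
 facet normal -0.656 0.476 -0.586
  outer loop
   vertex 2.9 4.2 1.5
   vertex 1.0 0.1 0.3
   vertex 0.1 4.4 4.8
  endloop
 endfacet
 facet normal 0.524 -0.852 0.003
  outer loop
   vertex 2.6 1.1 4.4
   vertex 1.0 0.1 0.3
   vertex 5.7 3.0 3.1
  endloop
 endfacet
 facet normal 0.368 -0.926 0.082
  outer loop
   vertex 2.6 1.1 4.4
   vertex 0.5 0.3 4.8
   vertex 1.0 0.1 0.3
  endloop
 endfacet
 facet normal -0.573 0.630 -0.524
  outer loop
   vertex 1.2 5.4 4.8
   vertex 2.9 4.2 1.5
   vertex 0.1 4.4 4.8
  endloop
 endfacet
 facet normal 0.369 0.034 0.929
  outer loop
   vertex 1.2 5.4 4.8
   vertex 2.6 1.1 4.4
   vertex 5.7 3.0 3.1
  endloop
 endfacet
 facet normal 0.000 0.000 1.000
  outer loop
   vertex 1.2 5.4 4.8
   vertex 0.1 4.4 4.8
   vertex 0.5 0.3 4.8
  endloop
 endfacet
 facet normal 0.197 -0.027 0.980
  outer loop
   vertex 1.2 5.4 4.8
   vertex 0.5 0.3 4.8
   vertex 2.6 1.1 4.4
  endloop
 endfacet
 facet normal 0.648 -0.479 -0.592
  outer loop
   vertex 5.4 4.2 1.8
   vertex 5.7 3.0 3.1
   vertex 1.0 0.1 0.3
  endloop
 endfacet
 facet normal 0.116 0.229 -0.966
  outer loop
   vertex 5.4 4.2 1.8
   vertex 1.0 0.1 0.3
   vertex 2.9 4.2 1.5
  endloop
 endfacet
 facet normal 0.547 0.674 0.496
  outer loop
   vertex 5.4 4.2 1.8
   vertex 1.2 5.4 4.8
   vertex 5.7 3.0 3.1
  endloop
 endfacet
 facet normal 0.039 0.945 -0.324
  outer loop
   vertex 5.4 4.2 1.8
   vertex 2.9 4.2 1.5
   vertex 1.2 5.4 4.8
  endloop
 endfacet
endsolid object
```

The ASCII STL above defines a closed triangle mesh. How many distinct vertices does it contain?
8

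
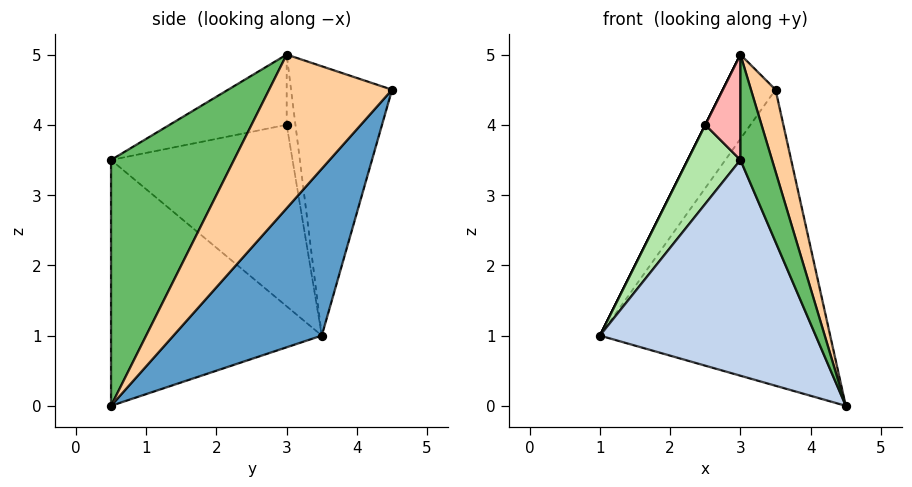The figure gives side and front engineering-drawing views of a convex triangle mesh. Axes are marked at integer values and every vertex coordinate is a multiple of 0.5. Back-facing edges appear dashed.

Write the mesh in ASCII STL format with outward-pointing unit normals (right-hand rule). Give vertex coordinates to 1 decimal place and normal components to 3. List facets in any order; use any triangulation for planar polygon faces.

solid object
 facet normal 0.459 0.712 -0.531
  outer loop
   vertex 3.5 4.5 4.5
   vertex 4.5 0.5 0.0
   vertex 1.0 3.5 1.0
  endloop
 endfacet
 facet normal -0.669 -0.685 -0.287
  outer loop
   vertex 3.0 0.5 3.5
   vertex 1.0 3.5 1.0
   vertex 4.5 0.5 0.0
  endloop
 endfacet
 facet normal -0.793 0.414 0.448
  outer loop
   vertex 3.0 3.0 5.0
   vertex 3.5 4.5 4.5
   vertex 1.0 3.5 1.0
  endloop
 endfacet
 facet normal 0.913 -0.183 0.365
  outer loop
   vertex 3.0 3.0 5.0
   vertex 4.5 0.5 0.0
   vertex 3.5 4.5 4.5
  endloop
 endfacet
 facet normal 0.895 -0.230 0.383
  outer loop
   vertex 3.0 3.0 5.0
   vertex 3.0 0.5 3.5
   vertex 4.5 0.5 0.0
  endloop
 endfacet
 facet normal -0.881 -0.256 0.398
  outer loop
   vertex 2.5 3.0 4.0
   vertex 1.0 3.5 1.0
   vertex 3.0 0.5 3.5
  endloop
 endfacet
 facet normal -0.894 0.000 0.447
  outer loop
   vertex 2.5 3.0 4.0
   vertex 3.0 3.0 5.0
   vertex 1.0 3.5 1.0
  endloop
 endfacet
 facet normal -0.864 -0.259 0.432
  outer loop
   vertex 2.5 3.0 4.0
   vertex 3.0 0.5 3.5
   vertex 3.0 3.0 5.0
  endloop
 endfacet
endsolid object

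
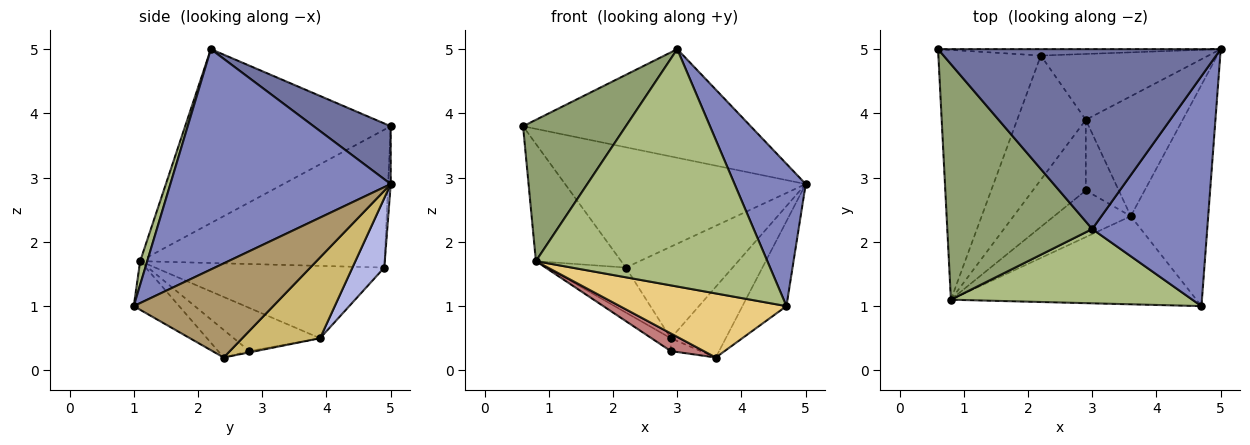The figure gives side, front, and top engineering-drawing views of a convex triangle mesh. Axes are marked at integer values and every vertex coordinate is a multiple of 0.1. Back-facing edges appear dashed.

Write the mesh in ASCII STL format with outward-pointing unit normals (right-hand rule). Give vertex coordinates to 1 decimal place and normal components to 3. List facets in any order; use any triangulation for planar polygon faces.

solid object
 facet normal 0.172 0.509 0.843
  outer loop
   vertex 3.0 2.2 5.0
   vertex 5.0 5.0 2.9
   vertex 0.6 5.0 3.8
  endloop
 endfacet
 facet normal 0.852 -0.275 0.445
  outer loop
   vertex 3.0 2.2 5.0
   vertex 4.7 1.0 1.0
   vertex 5.0 5.0 2.9
  endloop
 endfacet
 facet normal -0.011 0.999 -0.053
  outer loop
   vertex 2.2 4.9 1.6
   vertex 0.6 5.0 3.8
   vertex 5.0 5.0 2.9
  endloop
 endfacet
 facet normal 0.235 0.789 -0.568
  outer loop
   vertex 2.2 4.9 1.6
   vertex 5.0 5.0 2.9
   vertex 2.9 3.9 0.5
  endloop
 endfacet
 facet normal -0.717 -0.359 0.598
  outer loop
   vertex 0.8 1.1 1.7
   vertex 3.0 2.2 5.0
   vertex 0.6 5.0 3.8
  endloop
 endfacet
 facet normal 0.029 -0.954 0.299
  outer loop
   vertex 0.8 1.1 1.7
   vertex 4.7 1.0 1.0
   vertex 3.0 2.2 5.0
  endloop
 endfacet
 facet normal -0.773 0.270 -0.574
  outer loop
   vertex 0.8 1.1 1.7
   vertex 0.6 5.0 3.8
   vertex 2.2 4.9 1.6
  endloop
 endfacet
 facet normal -0.704 0.242 -0.668
  outer loop
   vertex 0.8 1.1 1.7
   vertex 2.2 4.9 1.6
   vertex 2.9 3.9 0.5
  endloop
 endfacet
 facet normal 0.750 0.237 -0.617
  outer loop
   vertex 3.6 2.4 0.2
   vertex 5.0 5.0 2.9
   vertex 4.7 1.0 1.0
  endloop
 endfacet
 facet normal 0.584 0.412 -0.700
  outer loop
   vertex 3.6 2.4 0.2
   vertex 2.9 3.9 0.5
   vertex 5.0 5.0 2.9
  endloop
 endfacet
 facet normal -0.158 -0.581 -0.799
  outer loop
   vertex 3.6 2.4 0.2
   vertex 4.7 1.0 1.0
   vertex 0.8 1.1 1.7
  endloop
 endfacet
 facet normal -0.625 0.140 -0.768
  outer loop
   vertex 2.9 2.8 0.3
   vertex 0.8 1.1 1.7
   vertex 2.9 3.9 0.5
  endloop
 endfacet
 facet normal -0.038 0.179 -0.983
  outer loop
   vertex 2.9 2.8 0.3
   vertex 2.9 3.9 0.5
   vertex 3.6 2.4 0.2
  endloop
 endfacet
 facet normal -0.319 -0.336 -0.886
  outer loop
   vertex 2.9 2.8 0.3
   vertex 3.6 2.4 0.2
   vertex 0.8 1.1 1.7
  endloop
 endfacet
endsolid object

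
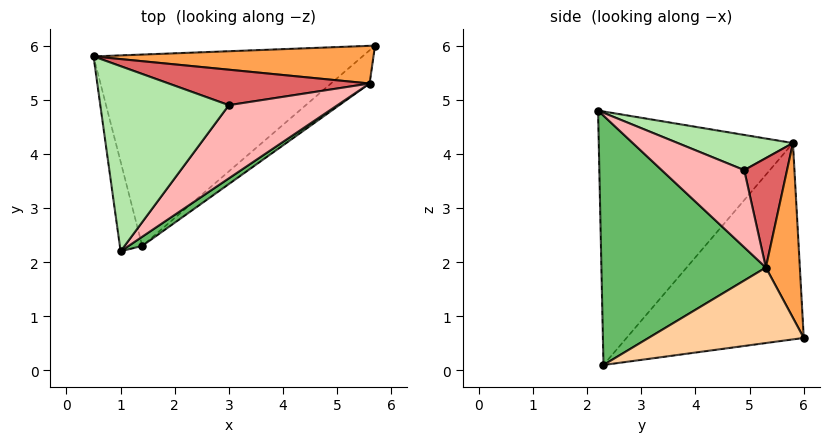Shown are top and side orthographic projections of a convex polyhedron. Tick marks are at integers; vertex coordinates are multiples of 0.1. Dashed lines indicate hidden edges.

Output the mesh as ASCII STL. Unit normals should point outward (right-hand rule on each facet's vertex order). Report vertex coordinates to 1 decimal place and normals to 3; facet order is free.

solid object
 facet normal -0.462 0.622 -0.632
  outer loop
   vertex 1.4 2.3 0.1
   vertex 0.5 5.8 4.2
   vertex 5.7 6.0 0.6
  endloop
 endfacet
 facet normal -0.985 -0.151 -0.087
  outer loop
   vertex 1.4 2.3 0.1
   vertex 1.0 2.2 4.8
   vertex 0.5 5.8 4.2
  endloop
 endfacet
 facet normal 0.294 0.832 0.471
  outer loop
   vertex 5.6 5.3 1.9
   vertex 5.7 6.0 0.6
   vertex 0.5 5.8 4.2
  endloop
 endfacet
 facet normal 0.638 -0.697 -0.326
  outer loop
   vertex 5.6 5.3 1.9
   vertex 1.4 2.3 0.1
   vertex 5.7 6.0 0.6
  endloop
 endfacet
 facet normal 0.572 -0.820 0.031
  outer loop
   vertex 5.6 5.3 1.9
   vertex 1.0 2.2 4.8
   vertex 1.4 2.3 0.1
  endloop
 endfacet
 facet normal 0.259 0.194 0.946
  outer loop
   vertex 3.0 4.9 3.7
   vertex 0.5 5.8 4.2
   vertex 1.0 2.2 4.8
  endloop
 endfacet
 facet normal 0.366 0.644 0.672
  outer loop
   vertex 3.0 4.9 3.7
   vertex 5.6 5.3 1.9
   vertex 0.5 5.8 4.2
  endloop
 endfacet
 facet normal 0.577 -0.097 0.811
  outer loop
   vertex 3.0 4.9 3.7
   vertex 1.0 2.2 4.8
   vertex 5.6 5.3 1.9
  endloop
 endfacet
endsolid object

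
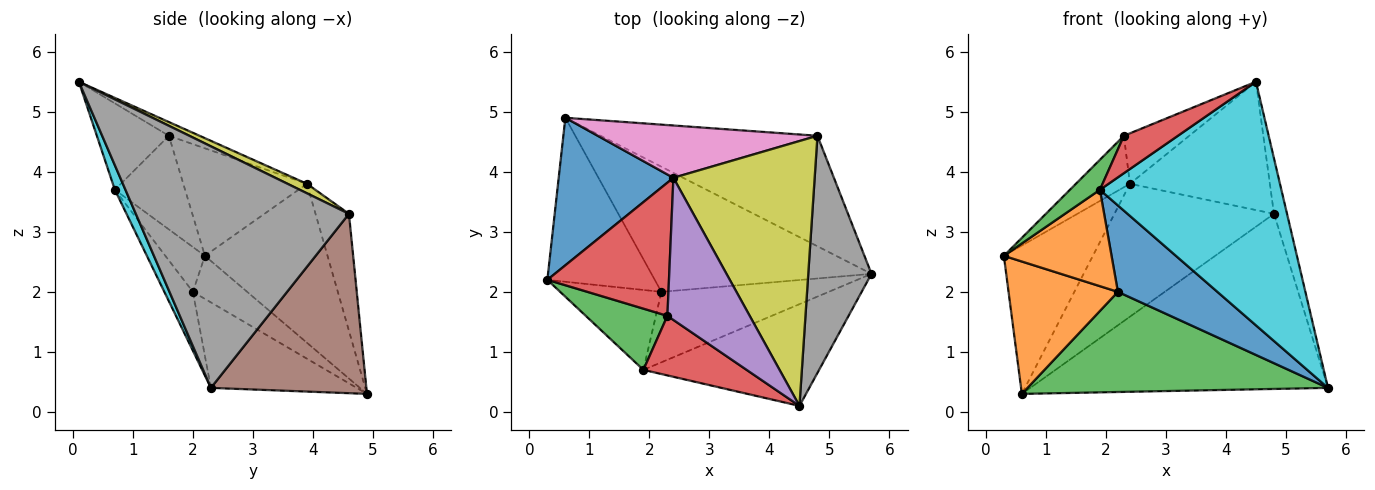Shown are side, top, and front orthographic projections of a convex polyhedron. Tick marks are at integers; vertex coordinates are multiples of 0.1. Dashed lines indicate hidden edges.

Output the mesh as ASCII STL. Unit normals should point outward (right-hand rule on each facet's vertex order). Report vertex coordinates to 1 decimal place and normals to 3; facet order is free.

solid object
 facet normal -0.699 0.507 0.504
  outer loop
   vertex 2.4 3.9 3.8
   vertex 0.6 4.9 0.3
   vertex 0.3 2.2 2.6
  endloop
 endfacet
 facet normal -0.298 -0.600 -0.743
  outer loop
   vertex 2.2 2.0 2.0
   vertex 0.3 2.2 2.6
   vertex 0.6 4.9 0.3
  endloop
 endfacet
 facet normal -0.290 -0.598 -0.747
  outer loop
   vertex 2.2 2.0 2.0
   vertex 0.6 4.9 0.3
   vertex 5.7 2.3 0.4
  endloop
 endfacet
 facet normal -0.636 0.278 0.720
  outer loop
   vertex 2.3 1.6 4.6
   vertex 2.4 3.9 3.8
   vertex 0.3 2.2 2.6
  endloop
 endfacet
 facet normal -0.155 0.331 0.931
  outer loop
   vertex 2.3 1.6 4.6
   vertex 4.5 0.1 5.5
   vertex 2.4 3.9 3.8
  endloop
 endfacet
 facet normal 0.404 0.774 -0.488
  outer loop
   vertex 4.8 4.6 3.3
   vertex 5.7 2.3 0.4
   vertex 0.6 4.9 0.3
  endloop
 endfacet
 facet normal -0.192 0.913 0.359
  outer loop
   vertex 4.8 4.6 3.3
   vertex 0.6 4.9 0.3
   vertex 2.4 3.9 3.8
  endloop
 endfacet
 facet normal 0.966 0.059 0.253
  outer loop
   vertex 4.8 4.6 3.3
   vertex 4.5 0.1 5.5
   vertex 5.7 2.3 0.4
  endloop
 endfacet
 facet normal 0.060 0.435 0.898
  outer loop
   vertex 4.8 4.6 3.3
   vertex 2.4 3.9 3.8
   vertex 4.5 0.1 5.5
  endloop
 endfacet
 facet normal 0.054 -0.921 -0.385
  outer loop
   vertex 1.9 0.7 3.7
   vertex 5.7 2.3 0.4
   vertex 4.5 0.1 5.5
  endloop
 endfacet
 facet normal -0.217 -0.757 -0.617
  outer loop
   vertex 1.9 0.7 3.7
   vertex 2.2 2.0 2.0
   vertex 5.7 2.3 0.4
  endloop
 endfacet
 facet normal -0.272 -0.741 -0.614
  outer loop
   vertex 1.9 0.7 3.7
   vertex 0.3 2.2 2.6
   vertex 2.2 2.0 2.0
  endloop
 endfacet
 facet normal -0.717 -0.307 0.625
  outer loop
   vertex 1.9 0.7 3.7
   vertex 2.3 1.6 4.6
   vertex 0.3 2.2 2.6
  endloop
 endfacet
 facet normal -0.578 -0.434 0.691
  outer loop
   vertex 1.9 0.7 3.7
   vertex 4.5 0.1 5.5
   vertex 2.3 1.6 4.6
  endloop
 endfacet
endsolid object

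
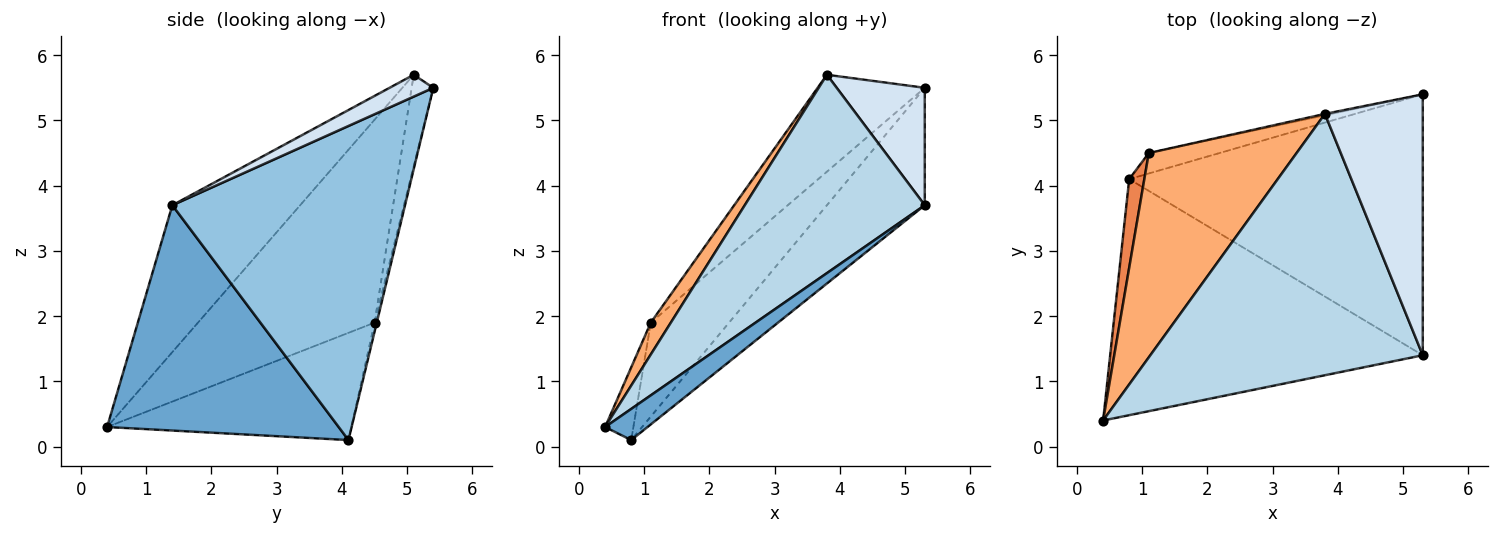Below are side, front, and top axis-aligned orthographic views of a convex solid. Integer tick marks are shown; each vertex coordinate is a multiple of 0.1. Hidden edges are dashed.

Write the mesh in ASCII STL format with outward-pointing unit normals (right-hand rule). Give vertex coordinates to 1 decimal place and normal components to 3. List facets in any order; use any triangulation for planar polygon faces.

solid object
 facet normal 0.581 -0.106 -0.807
  outer loop
   vertex 5.3 1.4 3.7
   vertex 0.4 0.4 0.3
   vertex 0.8 4.1 0.1
  endloop
 endfacet
 facet normal 0.698 0.294 -0.653
  outer loop
   vertex 5.3 1.4 3.7
   vertex 0.8 4.1 0.1
   vertex 5.3 5.4 5.5
  endloop
 endfacet
 facet normal -0.394 -0.556 0.732
  outer loop
   vertex 5.3 1.4 3.7
   vertex 3.8 5.1 5.7
   vertex 0.4 0.4 0.3
  endloop
 endfacet
 facet normal 0.200 -0.402 0.894
  outer loop
   vertex 5.3 1.4 3.7
   vertex 5.3 5.4 5.5
   vertex 3.8 5.1 5.7
  endloop
 endfacet
 facet normal -0.984 0.114 0.139
  outer loop
   vertex 1.1 4.5 1.9
   vertex 0.8 4.1 0.1
   vertex 0.4 0.4 0.3
  endloop
 endfacet
 facet normal -0.805 -0.091 0.586
  outer loop
   vertex 1.1 4.5 1.9
   vertex 0.4 0.4 0.3
   vertex 3.8 5.1 5.7
  endloop
 endfacet
 facet normal -0.027 0.977 -0.213
  outer loop
   vertex 1.1 4.5 1.9
   vertex 5.3 5.4 5.5
   vertex 0.8 4.1 0.1
  endloop
 endfacet
 facet normal -0.198 0.980 -0.014
  outer loop
   vertex 1.1 4.5 1.9
   vertex 3.8 5.1 5.7
   vertex 5.3 5.4 5.5
  endloop
 endfacet
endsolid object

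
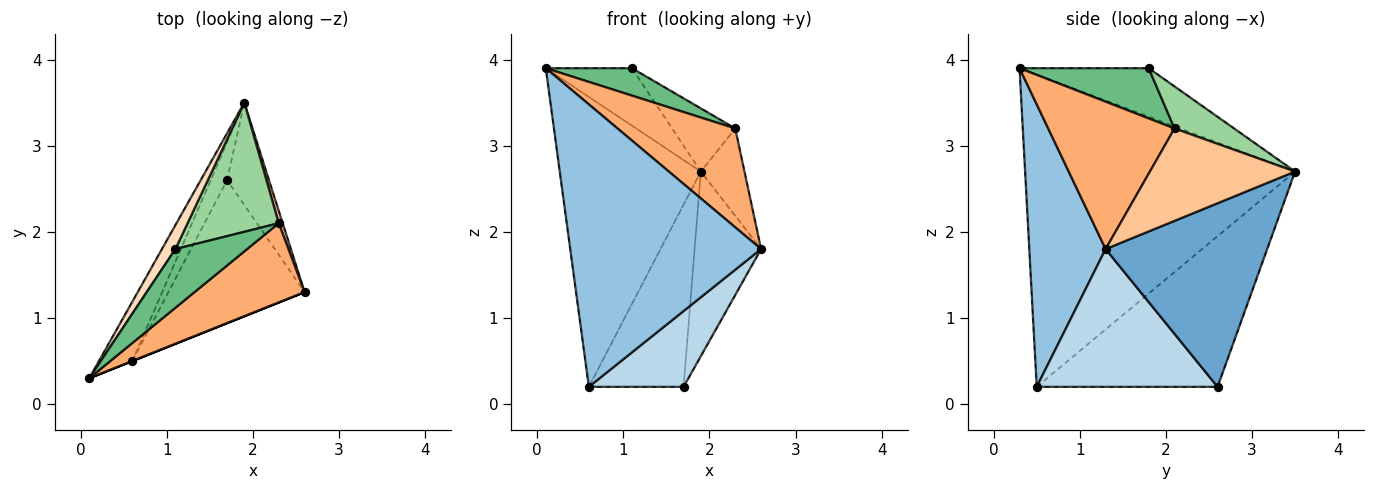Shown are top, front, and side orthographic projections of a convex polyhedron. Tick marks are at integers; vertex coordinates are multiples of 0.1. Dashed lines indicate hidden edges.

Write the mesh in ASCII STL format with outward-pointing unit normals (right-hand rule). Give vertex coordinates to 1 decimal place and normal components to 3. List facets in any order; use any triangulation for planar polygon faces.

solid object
 facet normal 0.905 0.372 -0.206
  outer loop
   vertex 1.7 2.6 0.2
   vertex 1.9 3.5 2.7
   vertex 2.6 1.3 1.8
  endloop
 endfacet
 facet normal 0.371 -0.928 0.000
  outer loop
   vertex 0.6 0.5 0.2
   vertex 2.6 1.3 1.8
   vertex 0.1 0.3 3.9
  endloop
 endfacet
 facet normal 0.667 -0.349 -0.659
  outer loop
   vertex 0.6 0.5 0.2
   vertex 1.7 2.6 0.2
   vertex 2.6 1.3 1.8
  endloop
 endfacet
 facet normal -0.882 0.461 -0.094
  outer loop
   vertex 0.6 0.5 0.2
   vertex 0.1 0.3 3.9
   vertex 1.9 3.5 2.7
  endloop
 endfacet
 facet normal -0.882 0.462 -0.096
  outer loop
   vertex 0.6 0.5 0.2
   vertex 1.9 3.5 2.7
   vertex 1.7 2.6 0.2
  endloop
 endfacet
 facet normal 0.642 -0.598 0.479
  outer loop
   vertex 2.3 2.1 3.2
   vertex 0.1 0.3 3.9
   vertex 2.6 1.3 1.8
  endloop
 endfacet
 facet normal 0.957 0.288 0.041
  outer loop
   vertex 2.3 2.1 3.2
   vertex 2.6 1.3 1.8
   vertex 1.9 3.5 2.7
  endloop
 endfacet
 facet normal -0.811 0.540 0.225
  outer loop
   vertex 1.1 1.8 3.9
   vertex 1.9 3.5 2.7
   vertex 0.1 0.3 3.9
  endloop
 endfacet
 facet normal 0.536 -0.357 0.765
  outer loop
   vertex 1.1 1.8 3.9
   vertex 0.1 0.3 3.9
   vertex 2.3 2.1 3.2
  endloop
 endfacet
 facet normal 0.383 0.406 0.830
  outer loop
   vertex 1.1 1.8 3.9
   vertex 2.3 2.1 3.2
   vertex 1.9 3.5 2.7
  endloop
 endfacet
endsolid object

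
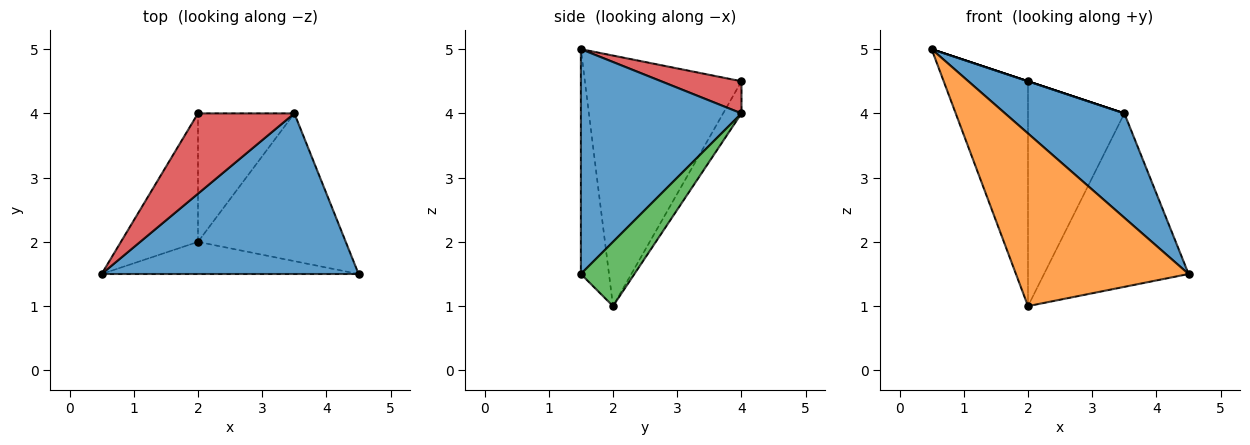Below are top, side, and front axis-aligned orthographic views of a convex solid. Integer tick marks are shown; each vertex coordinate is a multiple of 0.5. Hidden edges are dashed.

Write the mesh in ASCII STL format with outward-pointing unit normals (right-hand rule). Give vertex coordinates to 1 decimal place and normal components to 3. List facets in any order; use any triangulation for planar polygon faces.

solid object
 facet normal 0.592 -0.439 0.676
  outer loop
   vertex 3.5 4.0 4.0
   vertex 0.5 1.5 5.0
   vertex 4.5 1.5 1.5
  endloop
 endfacet
 facet normal -0.158 -0.971 -0.181
  outer loop
   vertex 2.0 2.0 1.0
   vertex 4.5 1.5 1.5
   vertex 0.5 1.5 5.0
  endloop
 endfacet
 facet normal 0.271 0.733 -0.624
  outer loop
   vertex 2.0 2.0 1.0
   vertex 3.5 4.0 4.0
   vertex 4.5 1.5 1.5
  endloop
 endfacet
 facet normal 0.316 0.000 0.949
  outer loop
   vertex 2.0 4.0 4.5
   vertex 0.5 1.5 5.0
   vertex 3.5 4.0 4.0
  endloop
 endfacet
 facet normal -0.850 0.458 -0.261
  outer loop
   vertex 2.0 4.0 4.5
   vertex 2.0 2.0 1.0
   vertex 0.5 1.5 5.0
  endloop
 endfacet
 facet normal -0.163 0.857 -0.489
  outer loop
   vertex 2.0 4.0 4.5
   vertex 3.5 4.0 4.0
   vertex 2.0 2.0 1.0
  endloop
 endfacet
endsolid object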